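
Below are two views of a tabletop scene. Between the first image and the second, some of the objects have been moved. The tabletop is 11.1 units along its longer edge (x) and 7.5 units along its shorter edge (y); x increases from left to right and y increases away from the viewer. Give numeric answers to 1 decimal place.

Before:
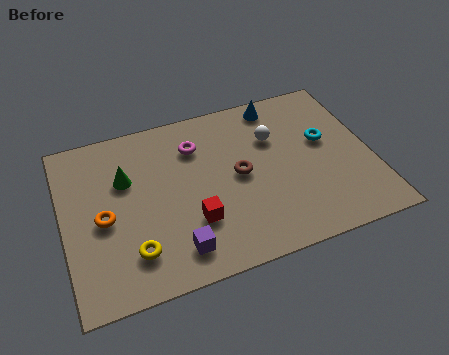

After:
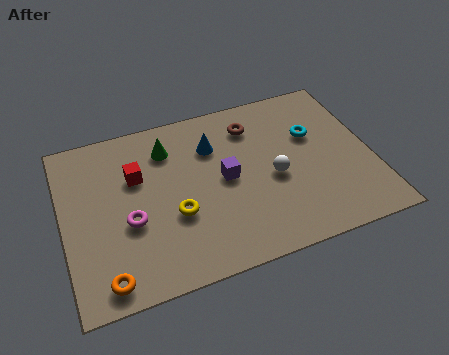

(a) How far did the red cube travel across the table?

3.2

From (4.5, 2.3) to (2.7, 4.9), the red cube covered √(1.8² + 2.6²) ≈ 3.2 units.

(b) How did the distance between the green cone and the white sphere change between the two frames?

-1.0

Before: roughly 5.4 units apart; after: 4.4. That's 1.0 units closer together.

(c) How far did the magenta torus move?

3.7

The magenta torus was near (4.9, 5.6) before and (2.3, 3.0) after, so it travelled √(2.6² + 2.6²) ≈ 3.7 units.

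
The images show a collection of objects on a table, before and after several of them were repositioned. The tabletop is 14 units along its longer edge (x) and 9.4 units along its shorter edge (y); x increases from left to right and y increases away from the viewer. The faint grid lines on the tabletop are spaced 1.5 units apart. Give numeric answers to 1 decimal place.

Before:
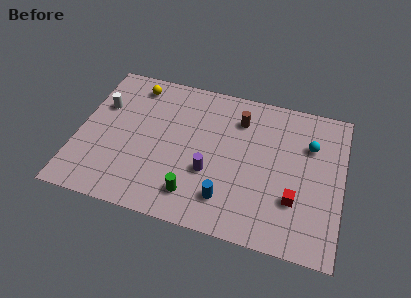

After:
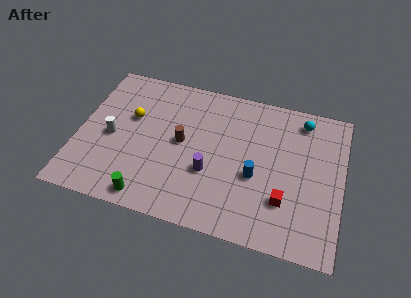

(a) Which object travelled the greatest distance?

the brown cylinder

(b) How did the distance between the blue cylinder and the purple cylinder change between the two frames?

+0.7

They were about 1.7 units apart before and 2.4 after — 0.7 units further apart.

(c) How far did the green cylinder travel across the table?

2.4

The green cylinder moved from about (6.4, 1.8) to (4.1, 1.0), a distance of √(2.3² + 0.8²) ≈ 2.4.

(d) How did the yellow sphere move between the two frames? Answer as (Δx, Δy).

(0.0, -2.2)

The yellow sphere started near (2.7, 8.0) and ended near (2.7, 5.8).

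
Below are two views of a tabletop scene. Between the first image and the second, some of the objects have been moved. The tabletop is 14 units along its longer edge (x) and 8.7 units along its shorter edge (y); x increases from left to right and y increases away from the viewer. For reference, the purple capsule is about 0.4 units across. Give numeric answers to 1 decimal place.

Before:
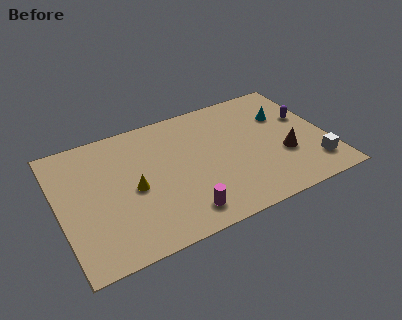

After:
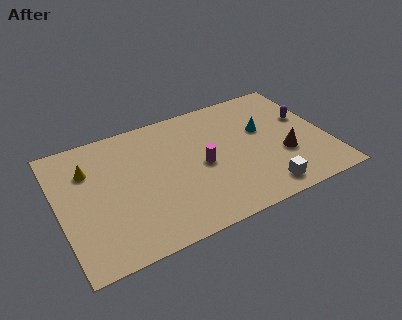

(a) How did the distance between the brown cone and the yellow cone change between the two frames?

+2.5

Before: roughly 7.9 units apart; after: 10.4. That's 2.5 units further apart.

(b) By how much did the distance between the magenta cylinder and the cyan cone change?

-3.9

They were about 7.5 units apart before and 3.6 after — 3.9 units closer together.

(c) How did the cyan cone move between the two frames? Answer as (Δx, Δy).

(-1.2, -0.6)

The cyan cone was at about (12.0, 5.9) and moved to about (10.8, 5.3).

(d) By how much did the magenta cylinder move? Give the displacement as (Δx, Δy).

(1.4, 2.7)

The magenta cylinder was at about (6.0, 1.4) and moved to about (7.4, 4.1).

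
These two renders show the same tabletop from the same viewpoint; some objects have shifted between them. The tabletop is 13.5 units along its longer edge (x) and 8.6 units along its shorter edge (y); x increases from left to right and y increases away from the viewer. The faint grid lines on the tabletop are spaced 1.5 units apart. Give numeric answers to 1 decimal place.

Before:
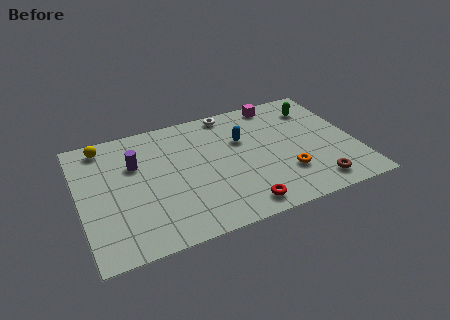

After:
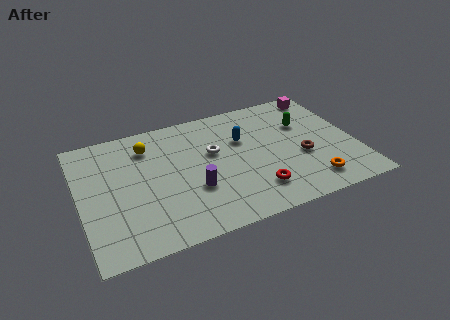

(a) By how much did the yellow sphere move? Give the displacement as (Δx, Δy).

(2.1, -0.8)

From the two frames, the yellow sphere sits at roughly (1.4, 7.5) before and (3.5, 6.7) after.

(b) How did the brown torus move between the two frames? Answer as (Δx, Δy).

(-0.4, 2.1)

The brown torus was at about (11.2, 1.3) and moved to about (10.8, 3.4).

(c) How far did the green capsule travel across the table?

1.2

From (11.9, 6.7) to (11.2, 5.7), the green capsule covered √(0.7² + 1.0²) ≈ 1.2 units.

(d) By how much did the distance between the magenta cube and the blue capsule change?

+1.8

They were about 2.9 units apart before and 4.7 after — 1.8 units further apart.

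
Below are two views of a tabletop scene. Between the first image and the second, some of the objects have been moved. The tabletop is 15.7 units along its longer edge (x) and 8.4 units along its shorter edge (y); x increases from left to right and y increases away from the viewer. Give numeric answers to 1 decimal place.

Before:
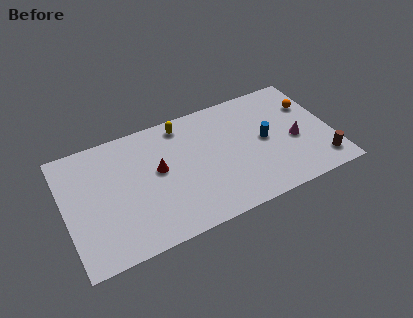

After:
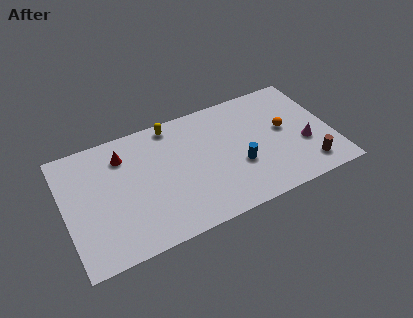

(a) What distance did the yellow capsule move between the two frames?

0.6

The yellow capsule was near (7.2, 7.3) before and (6.6, 7.5) after, so it travelled √(0.6² + 0.2²) ≈ 0.6 units.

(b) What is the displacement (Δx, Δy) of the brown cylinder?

(-0.8, 0.0)

From the two frames, the brown cylinder sits at roughly (14.8, 1.5) before and (14.0, 1.5) after.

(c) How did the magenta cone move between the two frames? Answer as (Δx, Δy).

(0.5, -0.5)

From the two frames, the magenta cone sits at roughly (13.5, 3.6) before and (14.0, 3.1) after.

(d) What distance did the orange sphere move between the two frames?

2.1

The orange sphere was near (14.7, 5.8) before and (13.0, 4.6) after, so it travelled √(1.7² + 1.2²) ≈ 2.1 units.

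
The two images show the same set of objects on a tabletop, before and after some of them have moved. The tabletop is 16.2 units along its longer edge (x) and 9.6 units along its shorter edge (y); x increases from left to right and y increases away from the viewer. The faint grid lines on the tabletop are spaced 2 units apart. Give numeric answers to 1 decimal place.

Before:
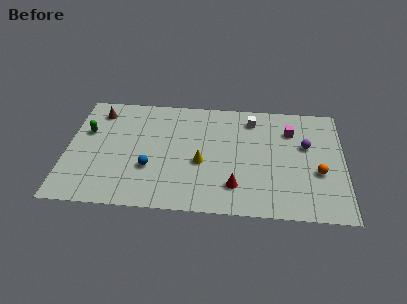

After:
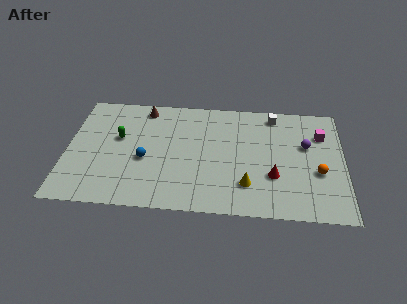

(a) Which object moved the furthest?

the yellow cone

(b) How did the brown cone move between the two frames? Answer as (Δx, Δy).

(2.7, 0.5)

From the two frames, the brown cone sits at roughly (1.7, 7.9) before and (4.4, 8.4) after.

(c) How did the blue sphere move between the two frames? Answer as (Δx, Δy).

(-0.3, 0.7)

The blue sphere started near (4.9, 3.3) and ended near (4.6, 4.0).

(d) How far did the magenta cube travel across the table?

1.8

The magenta cube moved from about (13.1, 7.1) to (14.9, 6.9), a distance of √(1.8² + 0.2²) ≈ 1.8.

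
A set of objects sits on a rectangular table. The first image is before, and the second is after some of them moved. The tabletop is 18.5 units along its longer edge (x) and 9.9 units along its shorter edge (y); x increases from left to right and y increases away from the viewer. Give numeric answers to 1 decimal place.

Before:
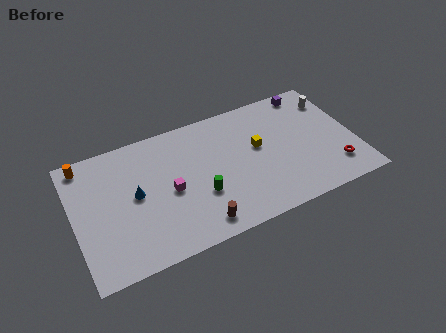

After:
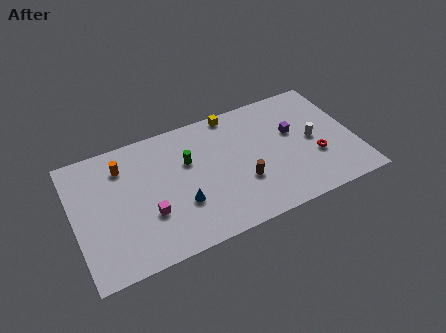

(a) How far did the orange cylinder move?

2.6

The orange cylinder moved from about (1.0, 8.8) to (3.4, 7.7), a distance of √(2.4² + 1.1²) ≈ 2.6.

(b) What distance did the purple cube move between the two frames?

3.3

The purple cube moved from about (16.1, 8.9) to (14.6, 6.0), a distance of √(1.5² + 2.9²) ≈ 3.3.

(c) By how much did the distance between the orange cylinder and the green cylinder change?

-4.5

The distance was about 8.9 in the first image and 4.4 in the second, so they moved 4.5 units closer together.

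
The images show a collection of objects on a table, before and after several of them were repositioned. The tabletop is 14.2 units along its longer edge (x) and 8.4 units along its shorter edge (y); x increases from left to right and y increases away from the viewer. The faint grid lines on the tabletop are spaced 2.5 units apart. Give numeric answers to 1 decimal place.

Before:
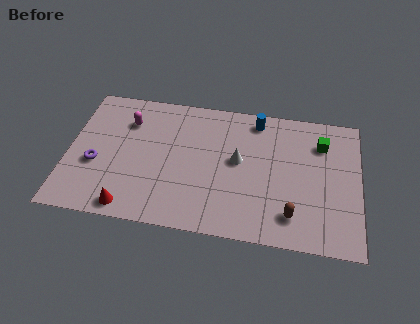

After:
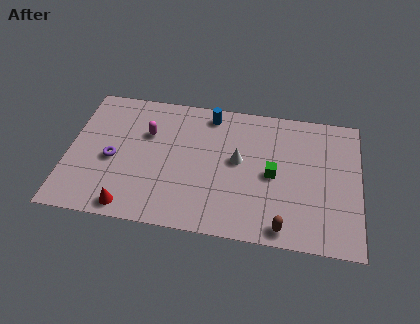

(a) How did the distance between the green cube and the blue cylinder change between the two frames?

+1.2

Before: roughly 3.4 units apart; after: 4.6. That's 1.2 units further apart.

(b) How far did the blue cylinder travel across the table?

2.3

The blue cylinder was near (9.1, 7.3) before and (6.8, 7.3) after, so it travelled √(2.3² + 0.0²) ≈ 2.3 units.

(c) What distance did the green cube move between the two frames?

3.3

From (12.3, 6.3) to (10.0, 4.0), the green cube covered √(2.3² + 2.3²) ≈ 3.3 units.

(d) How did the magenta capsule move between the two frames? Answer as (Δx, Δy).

(1.0, -0.6)

From the two frames, the magenta capsule sits at roughly (2.8, 6.2) before and (3.8, 5.6) after.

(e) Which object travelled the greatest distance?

the green cube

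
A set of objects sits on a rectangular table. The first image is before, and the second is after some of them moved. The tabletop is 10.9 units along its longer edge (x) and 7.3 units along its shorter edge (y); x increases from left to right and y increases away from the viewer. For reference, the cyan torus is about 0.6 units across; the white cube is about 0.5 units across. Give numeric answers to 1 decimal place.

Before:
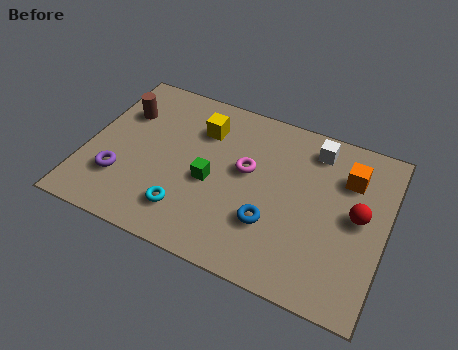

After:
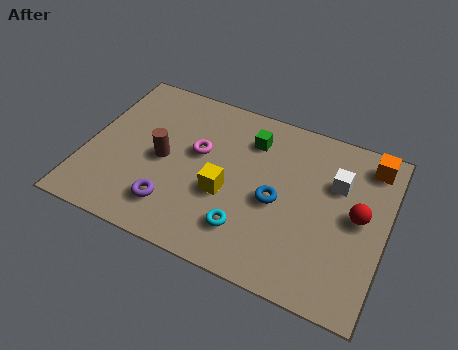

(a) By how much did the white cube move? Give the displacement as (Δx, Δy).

(0.9, -1.2)

The white cube started near (8.1, 6.1) and ended near (9.0, 4.9).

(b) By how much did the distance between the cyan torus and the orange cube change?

-0.6

The distance was about 6.6 in the first image and 6.0 in the second, so they moved 0.6 units closer together.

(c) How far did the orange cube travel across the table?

1.1

The orange cube moved from about (9.4, 5.3) to (10.1, 6.2), a distance of √(0.7² + 0.9²) ≈ 1.1.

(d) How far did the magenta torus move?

1.8

The magenta torus moved from about (5.8, 4.2) to (4.0, 4.3), a distance of √(1.8² + 0.1²) ≈ 1.8.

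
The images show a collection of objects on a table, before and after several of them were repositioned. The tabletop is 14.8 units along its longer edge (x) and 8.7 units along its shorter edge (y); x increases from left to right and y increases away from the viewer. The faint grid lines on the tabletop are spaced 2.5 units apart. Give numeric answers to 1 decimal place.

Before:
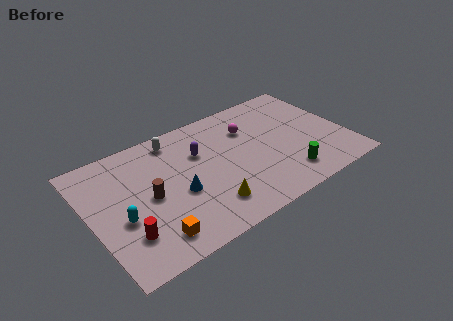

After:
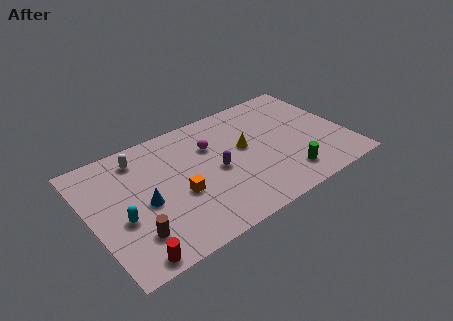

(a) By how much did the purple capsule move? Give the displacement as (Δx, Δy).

(0.7, -1.7)

From the two frames, the purple capsule sits at roughly (6.5, 5.8) before and (7.2, 4.1) after.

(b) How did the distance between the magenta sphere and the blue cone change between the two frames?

-0.6

The distance was about 5.3 in the first image and 4.7 in the second, so they moved 0.6 units closer together.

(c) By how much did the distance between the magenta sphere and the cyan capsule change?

-2.2

The distance was about 8.3 in the first image and 6.1 in the second, so they moved 2.2 units closer together.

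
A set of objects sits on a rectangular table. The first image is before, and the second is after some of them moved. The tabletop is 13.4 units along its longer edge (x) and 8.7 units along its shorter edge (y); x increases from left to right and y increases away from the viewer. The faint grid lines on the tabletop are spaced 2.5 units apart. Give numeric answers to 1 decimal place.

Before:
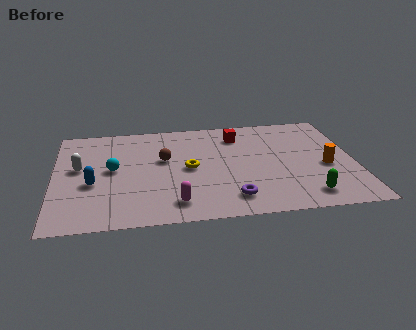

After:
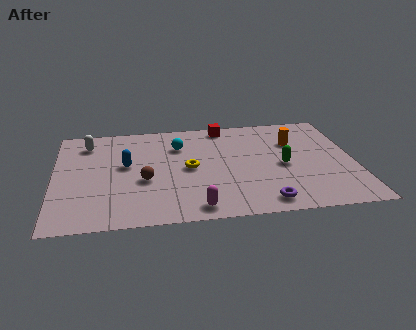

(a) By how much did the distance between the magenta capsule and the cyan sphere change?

+1.2

The distance was about 4.1 in the first image and 5.3 in the second, so they moved 1.2 units further apart.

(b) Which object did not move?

the yellow torus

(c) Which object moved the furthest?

the cyan sphere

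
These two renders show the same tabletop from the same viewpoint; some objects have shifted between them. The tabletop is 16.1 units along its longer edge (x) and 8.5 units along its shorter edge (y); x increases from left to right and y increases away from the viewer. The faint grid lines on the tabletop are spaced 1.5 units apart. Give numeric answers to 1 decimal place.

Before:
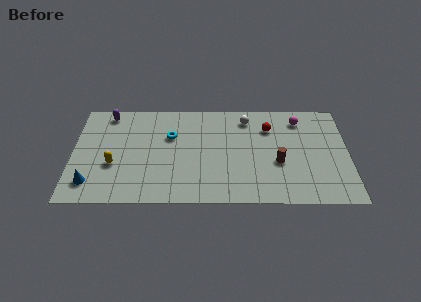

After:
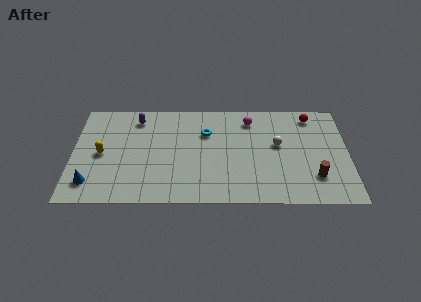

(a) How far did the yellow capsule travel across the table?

1.1

The yellow capsule was near (2.4, 3.2) before and (1.7, 4.1) after, so it travelled √(0.7² + 0.9²) ≈ 1.1 units.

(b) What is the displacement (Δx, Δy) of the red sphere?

(2.5, 1.0)

The red sphere started near (11.5, 6.3) and ended near (14.0, 7.3).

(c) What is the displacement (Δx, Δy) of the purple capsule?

(1.7, -0.4)

From the two frames, the purple capsule sits at roughly (2.0, 7.5) before and (3.7, 7.1) after.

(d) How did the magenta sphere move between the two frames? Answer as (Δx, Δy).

(-2.9, 0.0)

From the two frames, the magenta sphere sits at roughly (13.3, 7.0) before and (10.4, 7.0) after.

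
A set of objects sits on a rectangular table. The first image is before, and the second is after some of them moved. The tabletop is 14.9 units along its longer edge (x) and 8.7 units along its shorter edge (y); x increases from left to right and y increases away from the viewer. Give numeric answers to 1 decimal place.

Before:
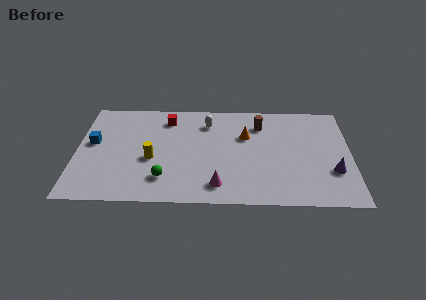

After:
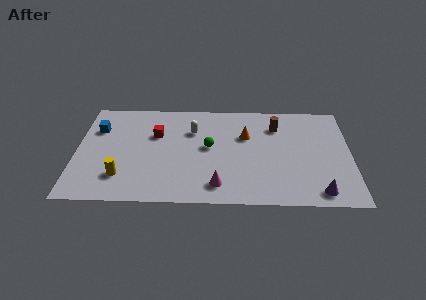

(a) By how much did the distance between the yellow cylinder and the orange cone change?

+2.1

The distance was about 5.5 in the first image and 7.6 in the second, so they moved 2.1 units further apart.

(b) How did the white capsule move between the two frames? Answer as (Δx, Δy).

(-0.8, -0.7)

The white capsule was at about (7.1, 6.8) and moved to about (6.3, 6.1).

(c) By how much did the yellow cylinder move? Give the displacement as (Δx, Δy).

(-1.6, -1.5)

The yellow cylinder started near (4.1, 3.6) and ended near (2.5, 2.1).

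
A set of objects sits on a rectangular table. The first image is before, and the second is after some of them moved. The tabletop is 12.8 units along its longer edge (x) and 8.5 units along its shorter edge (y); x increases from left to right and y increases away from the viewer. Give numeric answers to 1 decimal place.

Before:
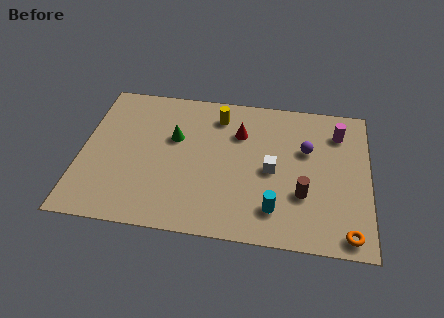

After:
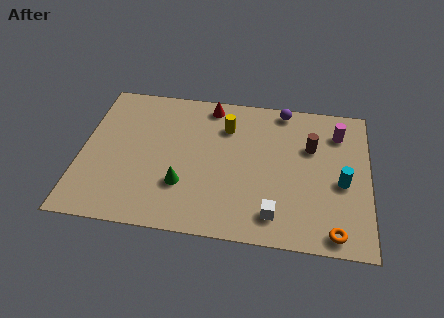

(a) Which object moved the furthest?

the cyan cylinder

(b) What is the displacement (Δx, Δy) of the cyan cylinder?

(2.9, 1.9)

From the two frames, the cyan cylinder sits at roughly (8.7, 1.8) before and (11.6, 3.7) after.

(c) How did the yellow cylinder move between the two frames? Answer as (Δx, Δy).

(0.4, -0.6)

The yellow cylinder started near (6.0, 6.9) and ended near (6.4, 6.3).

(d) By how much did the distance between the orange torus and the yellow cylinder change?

-1.1

The distance was about 8.4 in the first image and 7.3 in the second, so they moved 1.1 units closer together.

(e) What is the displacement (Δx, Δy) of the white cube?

(0.2, -2.5)

The white cube started near (8.5, 4.0) and ended near (8.7, 1.5).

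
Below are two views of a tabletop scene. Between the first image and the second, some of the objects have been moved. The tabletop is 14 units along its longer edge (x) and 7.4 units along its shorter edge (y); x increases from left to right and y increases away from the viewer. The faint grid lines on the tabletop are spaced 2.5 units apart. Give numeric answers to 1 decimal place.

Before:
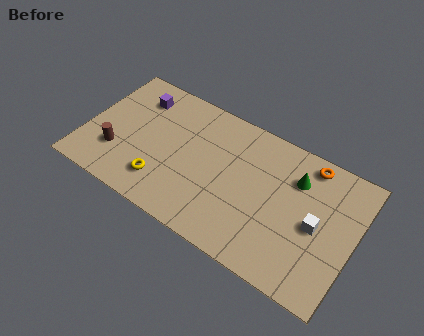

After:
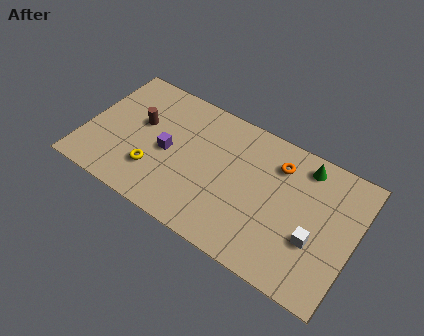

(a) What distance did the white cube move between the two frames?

0.8

From (12.1, 3.5) to (12.1, 2.7), the white cube covered √(0.0² + 0.8²) ≈ 0.8 units.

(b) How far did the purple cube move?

3.0

From (2.3, 5.8) to (4.3, 3.5), the purple cube covered √(2.0² + 2.3²) ≈ 3.0 units.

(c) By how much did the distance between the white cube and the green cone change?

+1.4

Before: roughly 2.3 units apart; after: 3.7. That's 1.4 units further apart.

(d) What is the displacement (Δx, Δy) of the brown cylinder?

(0.9, 2.2)

From the two frames, the brown cylinder sits at roughly (1.8, 2.2) before and (2.7, 4.4) after.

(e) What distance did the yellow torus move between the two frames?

0.6

The yellow torus moved from about (4.3, 1.7) to (3.8, 2.1), a distance of √(0.5² + 0.4²) ≈ 0.6.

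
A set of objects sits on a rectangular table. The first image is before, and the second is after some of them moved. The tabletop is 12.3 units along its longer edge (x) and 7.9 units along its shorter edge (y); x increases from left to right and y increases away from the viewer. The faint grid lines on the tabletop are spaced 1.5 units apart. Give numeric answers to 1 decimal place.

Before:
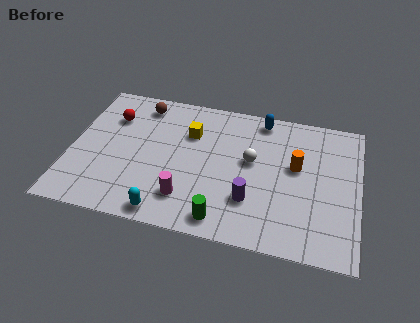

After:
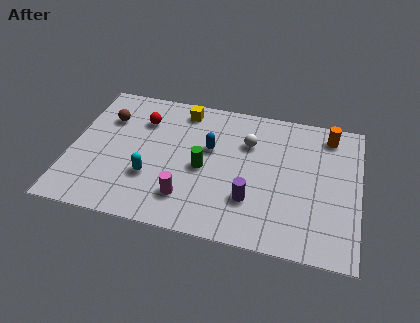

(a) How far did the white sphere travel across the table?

1.0

The white sphere moved from about (7.7, 4.5) to (7.5, 5.5), a distance of √(0.2² + 1.0²) ≈ 1.0.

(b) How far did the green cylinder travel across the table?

2.8

The green cylinder moved from about (6.7, 1.0) to (5.7, 3.6), a distance of √(1.0² + 2.6²) ≈ 2.8.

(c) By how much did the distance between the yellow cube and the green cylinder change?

-1.4

They were about 4.8 units apart before and 3.4 after — 1.4 units closer together.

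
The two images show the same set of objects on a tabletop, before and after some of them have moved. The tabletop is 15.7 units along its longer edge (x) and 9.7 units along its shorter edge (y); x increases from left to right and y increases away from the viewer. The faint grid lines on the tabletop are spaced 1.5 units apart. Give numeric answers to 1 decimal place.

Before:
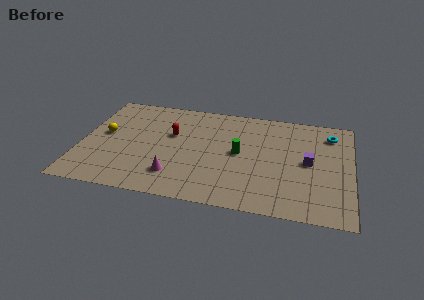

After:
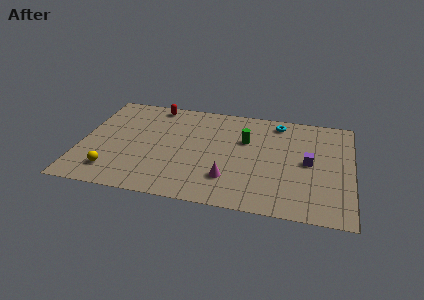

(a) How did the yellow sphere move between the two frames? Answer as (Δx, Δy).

(0.7, -3.4)

The yellow sphere was at about (1.3, 5.3) and moved to about (2.0, 1.9).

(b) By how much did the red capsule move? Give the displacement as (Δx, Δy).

(-1.2, 2.7)

The red capsule started near (5.2, 6.0) and ended near (4.0, 8.7).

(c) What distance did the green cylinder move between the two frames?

1.3

The green cylinder was near (9.2, 5.0) before and (9.5, 6.3) after, so it travelled √(0.3² + 1.3²) ≈ 1.3 units.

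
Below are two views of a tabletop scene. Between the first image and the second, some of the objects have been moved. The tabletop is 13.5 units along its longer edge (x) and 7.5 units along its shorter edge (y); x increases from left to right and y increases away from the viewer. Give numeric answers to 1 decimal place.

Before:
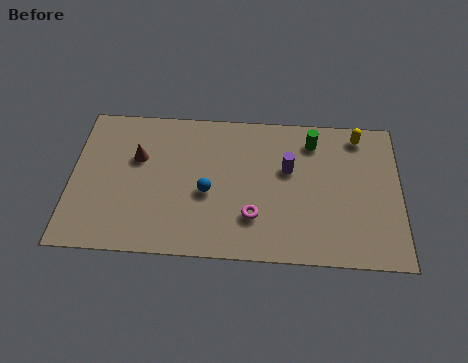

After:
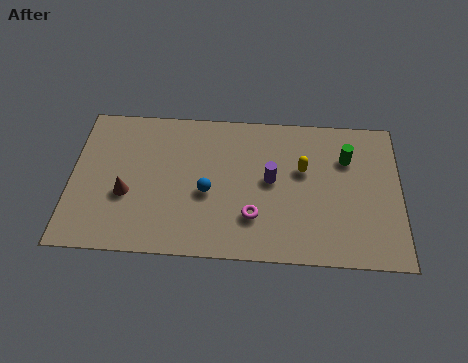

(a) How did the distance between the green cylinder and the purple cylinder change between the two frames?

+1.6

They were about 1.8 units apart before and 3.4 after — 1.6 units further apart.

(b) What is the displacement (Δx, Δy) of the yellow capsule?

(-2.3, -1.9)

From the two frames, the yellow capsule sits at roughly (11.8, 6.5) before and (9.5, 4.6) after.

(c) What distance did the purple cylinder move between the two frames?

0.9

The purple cylinder moved from about (8.9, 4.6) to (8.2, 4.0), a distance of √(0.7² + 0.6²) ≈ 0.9.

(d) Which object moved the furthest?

the yellow capsule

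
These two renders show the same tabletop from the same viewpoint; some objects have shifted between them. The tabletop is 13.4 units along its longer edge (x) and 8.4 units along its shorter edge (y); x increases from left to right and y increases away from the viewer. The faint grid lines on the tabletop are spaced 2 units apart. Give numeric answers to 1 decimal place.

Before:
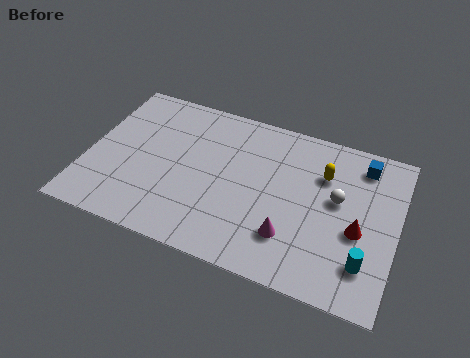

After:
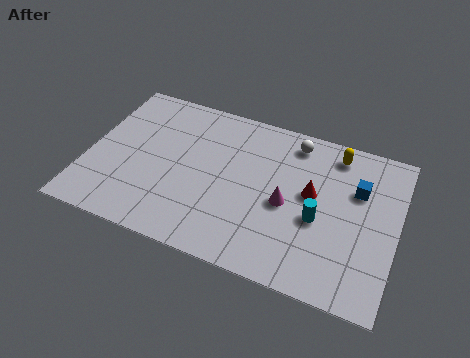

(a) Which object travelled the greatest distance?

the white sphere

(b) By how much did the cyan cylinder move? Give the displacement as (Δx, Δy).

(-2.1, 1.5)

The cyan cylinder started near (12.2, 2.0) and ended near (10.1, 3.5).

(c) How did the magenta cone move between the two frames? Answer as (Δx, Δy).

(-0.3, 1.6)

The magenta cone was at about (9.0, 2.2) and moved to about (8.7, 3.8).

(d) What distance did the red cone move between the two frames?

2.4

The red cone was near (11.8, 3.5) before and (9.7, 4.7) after, so it travelled √(2.1² + 1.2²) ≈ 2.4 units.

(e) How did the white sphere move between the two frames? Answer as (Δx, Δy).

(-2.1, 2.4)

The white sphere was at about (10.8, 4.8) and moved to about (8.7, 7.2).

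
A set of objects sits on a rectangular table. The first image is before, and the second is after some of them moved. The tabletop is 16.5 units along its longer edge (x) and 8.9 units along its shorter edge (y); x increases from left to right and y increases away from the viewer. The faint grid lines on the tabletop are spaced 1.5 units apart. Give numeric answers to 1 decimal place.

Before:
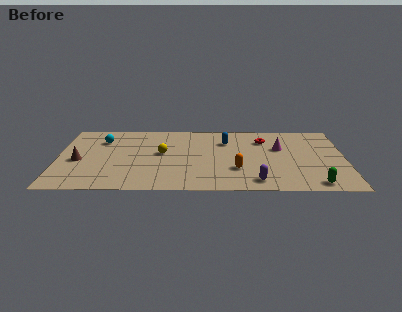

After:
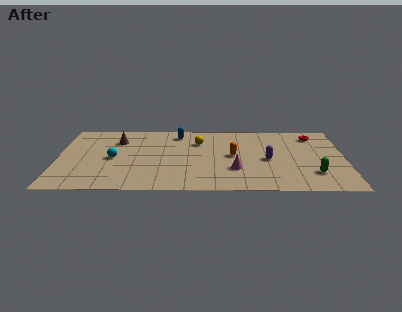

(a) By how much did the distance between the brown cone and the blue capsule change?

-5.3

Before: roughly 8.9 units apart; after: 3.6. That's 5.3 units closer together.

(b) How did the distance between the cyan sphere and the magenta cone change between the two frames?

-3.2

The distance was about 10.3 in the first image and 7.1 in the second, so they moved 3.2 units closer together.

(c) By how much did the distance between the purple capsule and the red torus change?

-1.2

The distance was about 5.4 in the first image and 4.2 in the second, so they moved 1.2 units closer together.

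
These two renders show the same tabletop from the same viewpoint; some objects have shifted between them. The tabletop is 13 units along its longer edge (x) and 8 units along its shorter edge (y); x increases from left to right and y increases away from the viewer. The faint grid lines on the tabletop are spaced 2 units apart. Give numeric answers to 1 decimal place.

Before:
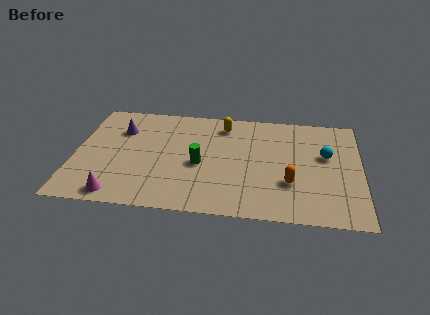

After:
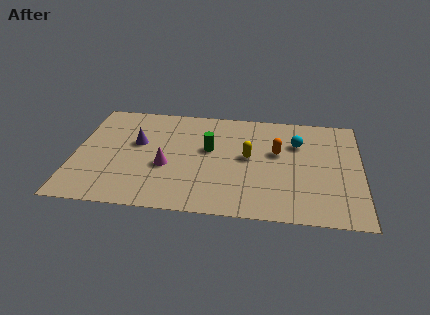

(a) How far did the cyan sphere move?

1.5

The cyan sphere moved from about (11.4, 4.8) to (10.1, 5.6), a distance of √(1.3² + 0.8²) ≈ 1.5.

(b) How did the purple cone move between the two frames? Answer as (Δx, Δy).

(0.8, -0.9)

The purple cone was at about (2.0, 5.7) and moved to about (2.8, 4.8).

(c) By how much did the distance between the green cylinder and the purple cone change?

-1.0

Before: roughly 4.3 units apart; after: 3.3. That's 1.0 units closer together.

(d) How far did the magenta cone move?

3.1

From (2.1, 0.9) to (4.2, 3.2), the magenta cone covered √(2.1² + 2.3²) ≈ 3.1 units.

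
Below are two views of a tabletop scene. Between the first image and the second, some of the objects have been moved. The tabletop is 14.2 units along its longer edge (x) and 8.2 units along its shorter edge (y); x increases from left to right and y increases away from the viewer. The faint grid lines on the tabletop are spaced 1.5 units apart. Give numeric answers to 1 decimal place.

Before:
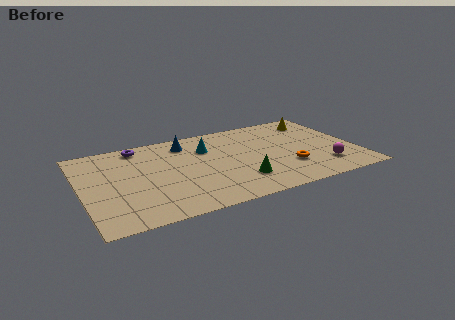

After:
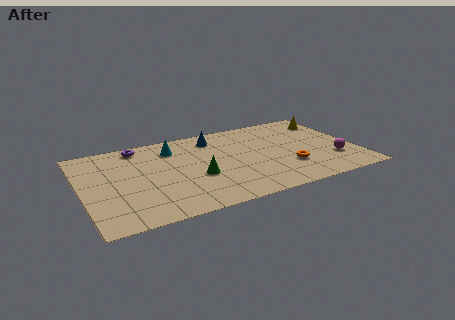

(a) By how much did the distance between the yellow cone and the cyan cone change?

+2.3

The distance was about 6.1 in the first image and 8.4 in the second, so they moved 2.3 units further apart.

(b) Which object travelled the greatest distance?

the green cone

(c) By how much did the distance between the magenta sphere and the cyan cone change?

+2.0

They were about 6.9 units apart before and 8.9 after — 2.0 units further apart.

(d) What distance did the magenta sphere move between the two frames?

0.8

The magenta sphere moved from about (12.3, 1.9) to (12.9, 2.4), a distance of √(0.6² + 0.5²) ≈ 0.8.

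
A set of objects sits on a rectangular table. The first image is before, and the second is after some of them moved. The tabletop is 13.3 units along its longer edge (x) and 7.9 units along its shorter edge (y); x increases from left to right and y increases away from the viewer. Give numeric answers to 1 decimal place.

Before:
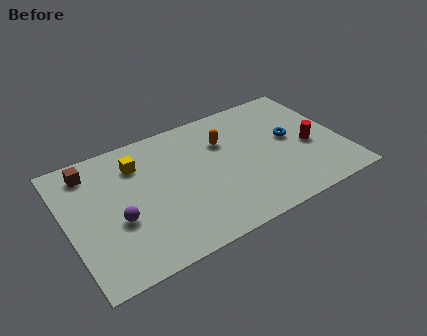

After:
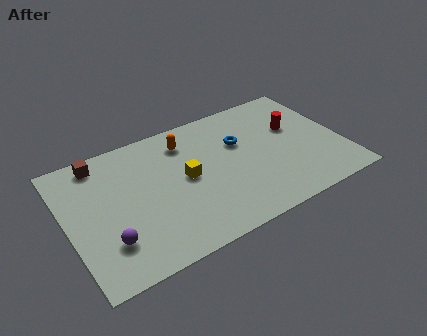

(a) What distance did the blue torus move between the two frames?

2.5

The blue torus was near (10.9, 4.3) before and (8.5, 5.1) after, so it travelled √(2.4² + 0.8²) ≈ 2.5 units.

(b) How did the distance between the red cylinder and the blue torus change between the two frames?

+1.5

The distance was about 1.2 in the first image and 2.7 in the second, so they moved 1.5 units further apart.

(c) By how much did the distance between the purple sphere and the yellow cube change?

+1.3

The distance was about 3.2 in the first image and 4.5 in the second, so they moved 1.3 units further apart.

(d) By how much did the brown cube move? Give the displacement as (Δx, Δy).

(0.5, 0.3)

The brown cube was at about (1.4, 6.6) and moved to about (1.9, 6.9).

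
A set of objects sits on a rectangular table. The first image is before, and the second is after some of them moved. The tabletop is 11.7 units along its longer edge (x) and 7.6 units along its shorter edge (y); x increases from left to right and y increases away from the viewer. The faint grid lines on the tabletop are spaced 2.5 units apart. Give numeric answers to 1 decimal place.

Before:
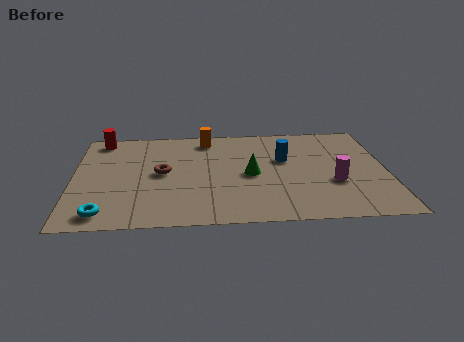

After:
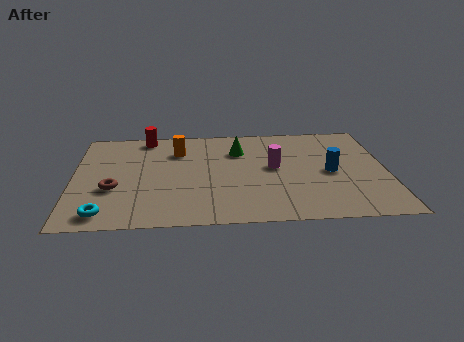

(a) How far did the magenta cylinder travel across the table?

2.6

The magenta cylinder moved from about (9.7, 2.8) to (7.5, 4.1), a distance of √(2.2² + 1.3²) ≈ 2.6.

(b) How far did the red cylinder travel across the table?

1.7

The red cylinder was near (1.0, 6.7) before and (2.7, 6.8) after, so it travelled √(1.7² + 0.1²) ≈ 1.7 units.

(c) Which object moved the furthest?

the magenta cylinder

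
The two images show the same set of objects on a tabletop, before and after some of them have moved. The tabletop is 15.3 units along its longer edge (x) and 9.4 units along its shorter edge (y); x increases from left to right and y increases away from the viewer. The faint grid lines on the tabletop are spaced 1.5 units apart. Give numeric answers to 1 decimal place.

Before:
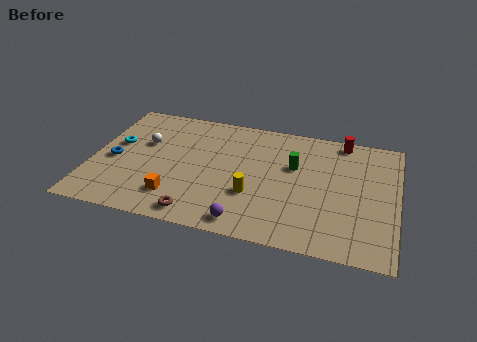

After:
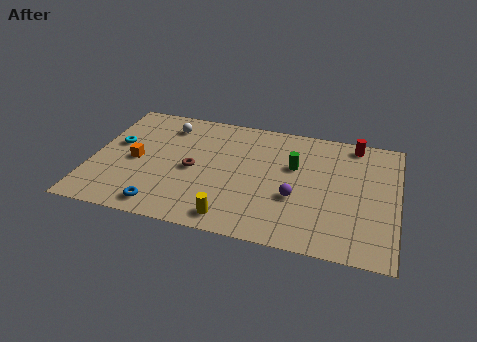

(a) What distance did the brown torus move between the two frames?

3.3

From (5.6, 1.1) to (5.1, 4.4), the brown torus covered √(0.5² + 3.3²) ≈ 3.3 units.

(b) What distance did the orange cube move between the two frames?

3.2

From (4.4, 2.1) to (2.2, 4.4), the orange cube covered √(2.2² + 2.3²) ≈ 3.2 units.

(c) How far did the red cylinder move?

0.6

From (12.4, 8.5) to (13.0, 8.4), the red cylinder covered √(0.6² + 0.1²) ≈ 0.6 units.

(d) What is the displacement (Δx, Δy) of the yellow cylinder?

(-0.9, -2.0)

From the two frames, the yellow cylinder sits at roughly (8.2, 3.2) before and (7.3, 1.2) after.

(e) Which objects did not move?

the cyan torus and the green cylinder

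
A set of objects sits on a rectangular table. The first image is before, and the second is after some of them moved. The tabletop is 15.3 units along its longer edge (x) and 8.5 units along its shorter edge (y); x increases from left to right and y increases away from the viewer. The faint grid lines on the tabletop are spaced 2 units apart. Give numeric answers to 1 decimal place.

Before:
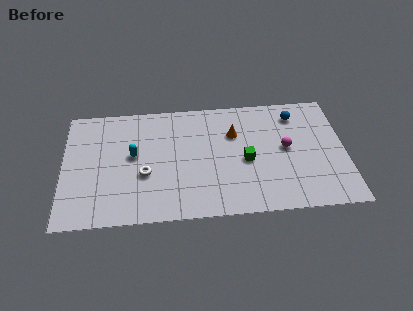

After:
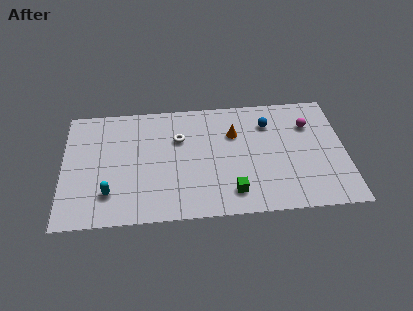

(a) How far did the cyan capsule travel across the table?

2.9

The cyan capsule moved from about (3.8, 4.7) to (2.5, 2.1), a distance of √(1.3² + 2.6²) ≈ 2.9.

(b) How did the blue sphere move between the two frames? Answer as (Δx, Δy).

(-1.5, -0.5)

The blue sphere started near (12.7, 6.9) and ended near (11.2, 6.4).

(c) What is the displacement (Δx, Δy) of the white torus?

(1.9, 2.4)

The white torus started near (4.4, 3.3) and ended near (6.3, 5.7).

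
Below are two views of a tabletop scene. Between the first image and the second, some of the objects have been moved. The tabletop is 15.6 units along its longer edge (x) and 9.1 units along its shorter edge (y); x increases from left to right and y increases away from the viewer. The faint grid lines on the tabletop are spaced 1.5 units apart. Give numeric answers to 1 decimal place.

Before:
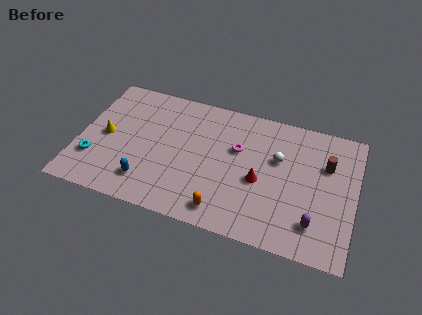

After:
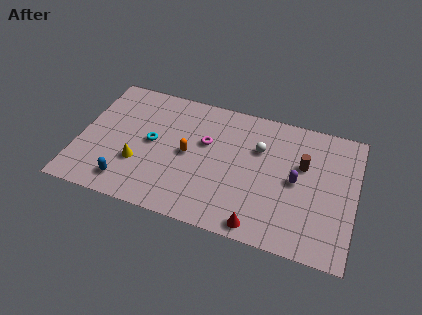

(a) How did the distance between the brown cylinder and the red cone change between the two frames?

+1.0

They were about 4.2 units apart before and 5.2 after — 1.0 units further apart.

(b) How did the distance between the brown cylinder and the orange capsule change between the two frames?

-0.7

Before: roughly 7.2 units apart; after: 6.5. That's 0.7 units closer together.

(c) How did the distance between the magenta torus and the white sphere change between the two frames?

+0.7

They were about 2.3 units apart before and 3.0 after — 0.7 units further apart.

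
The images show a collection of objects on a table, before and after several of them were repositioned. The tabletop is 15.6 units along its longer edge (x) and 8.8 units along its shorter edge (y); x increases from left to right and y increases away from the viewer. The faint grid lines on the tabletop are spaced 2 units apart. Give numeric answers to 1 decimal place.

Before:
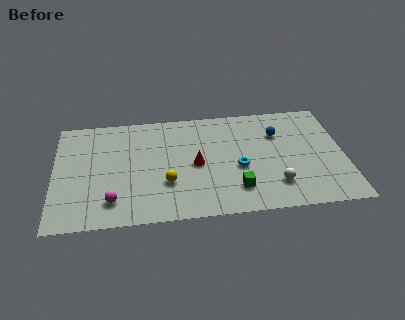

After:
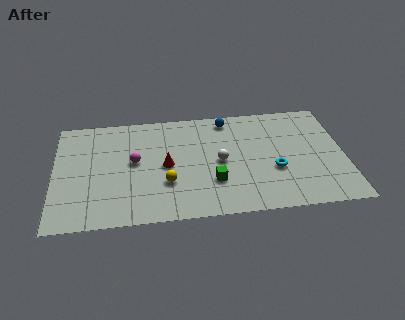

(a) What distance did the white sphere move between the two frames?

3.6

The white sphere moved from about (11.8, 2.1) to (8.9, 4.3), a distance of √(2.9² + 2.2²) ≈ 3.6.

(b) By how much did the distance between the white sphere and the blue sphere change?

-0.7

They were about 4.1 units apart before and 3.4 after — 0.7 units closer together.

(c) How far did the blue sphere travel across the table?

3.1

The blue sphere was near (12.1, 6.2) before and (9.4, 7.7) after, so it travelled √(2.7² + 1.5²) ≈ 3.1 units.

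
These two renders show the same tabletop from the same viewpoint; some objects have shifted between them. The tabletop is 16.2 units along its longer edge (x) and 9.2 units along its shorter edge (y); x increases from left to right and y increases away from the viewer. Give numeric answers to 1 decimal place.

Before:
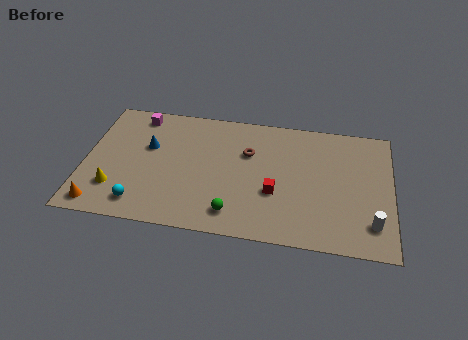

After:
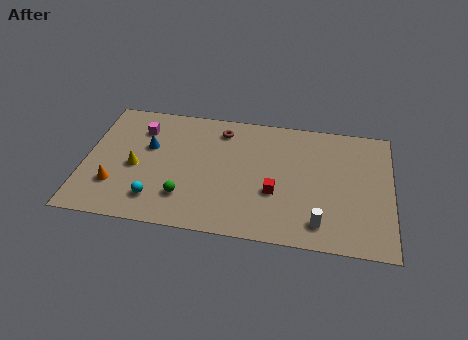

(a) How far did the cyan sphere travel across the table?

0.9

From (3.1, 1.5) to (3.9, 1.9), the cyan sphere covered √(0.8² + 0.4²) ≈ 0.9 units.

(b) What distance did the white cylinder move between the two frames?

2.7

The white cylinder was near (15.2, 2.0) before and (12.5, 1.6) after, so it travelled √(2.7² + 0.4²) ≈ 2.7 units.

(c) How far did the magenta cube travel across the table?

1.0

The magenta cube was near (2.6, 8.0) before and (2.8, 7.0) after, so it travelled √(0.2² + 1.0²) ≈ 1.0 units.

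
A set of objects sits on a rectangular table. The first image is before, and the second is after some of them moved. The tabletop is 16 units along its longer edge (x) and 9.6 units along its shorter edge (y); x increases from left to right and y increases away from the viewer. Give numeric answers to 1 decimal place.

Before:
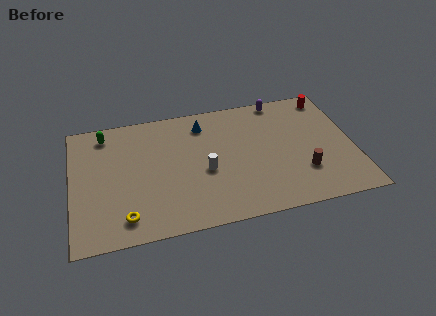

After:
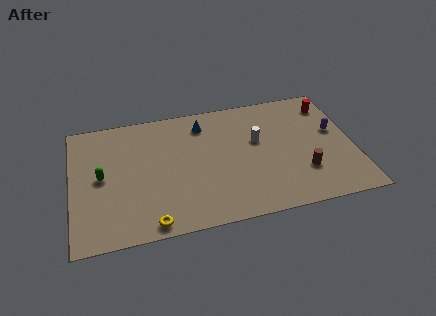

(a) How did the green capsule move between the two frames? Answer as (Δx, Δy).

(-0.3, -3.3)

From the two frames, the green capsule sits at roughly (2.0, 8.2) before and (1.7, 4.9) after.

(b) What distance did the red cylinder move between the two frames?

0.6

The red cylinder moved from about (14.9, 8.4) to (14.9, 7.8), a distance of √(0.0² + 0.6²) ≈ 0.6.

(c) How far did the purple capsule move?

4.3

From (12.1, 8.8) to (15.0, 5.6), the purple capsule covered √(2.9² + 3.2²) ≈ 4.3 units.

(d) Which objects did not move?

the blue cone and the brown cylinder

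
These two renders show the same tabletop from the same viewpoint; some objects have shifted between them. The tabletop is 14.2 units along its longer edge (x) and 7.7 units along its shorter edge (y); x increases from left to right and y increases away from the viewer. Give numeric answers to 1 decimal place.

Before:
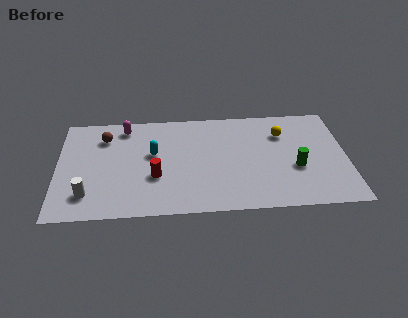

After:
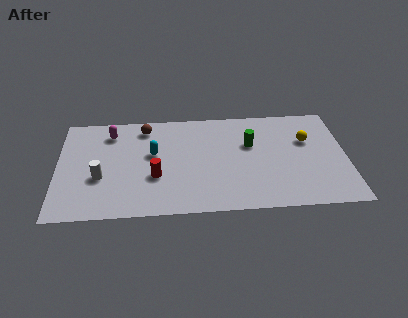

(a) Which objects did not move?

the red cylinder and the cyan capsule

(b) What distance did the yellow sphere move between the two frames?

1.3

The yellow sphere was near (11.1, 5.6) before and (12.3, 5.0) after, so it travelled √(1.2² + 0.6²) ≈ 1.3 units.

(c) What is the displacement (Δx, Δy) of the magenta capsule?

(-0.7, -0.4)

From the two frames, the magenta capsule sits at roughly (3.3, 6.6) before and (2.6, 6.2) after.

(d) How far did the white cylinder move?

1.3

The white cylinder moved from about (1.5, 1.7) to (2.1, 2.9), a distance of √(0.6² + 1.2²) ≈ 1.3.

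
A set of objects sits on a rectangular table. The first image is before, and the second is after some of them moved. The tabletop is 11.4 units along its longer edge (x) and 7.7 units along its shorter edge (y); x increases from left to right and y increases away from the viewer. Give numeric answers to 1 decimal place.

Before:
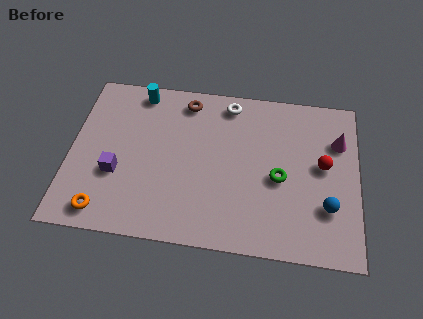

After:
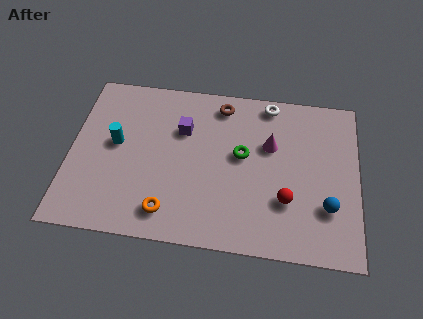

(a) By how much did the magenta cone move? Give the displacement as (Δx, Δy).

(-2.7, -0.5)

The magenta cone was at about (10.6, 5.4) and moved to about (7.9, 4.9).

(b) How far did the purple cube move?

3.5

From (1.9, 2.8) to (4.4, 5.2), the purple cube covered √(2.5² + 2.4²) ≈ 3.5 units.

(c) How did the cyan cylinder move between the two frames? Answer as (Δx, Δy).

(-0.8, -2.6)

From the two frames, the cyan cylinder sits at roughly (2.6, 6.8) before and (1.8, 4.2) after.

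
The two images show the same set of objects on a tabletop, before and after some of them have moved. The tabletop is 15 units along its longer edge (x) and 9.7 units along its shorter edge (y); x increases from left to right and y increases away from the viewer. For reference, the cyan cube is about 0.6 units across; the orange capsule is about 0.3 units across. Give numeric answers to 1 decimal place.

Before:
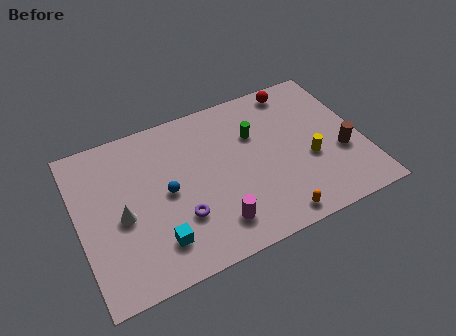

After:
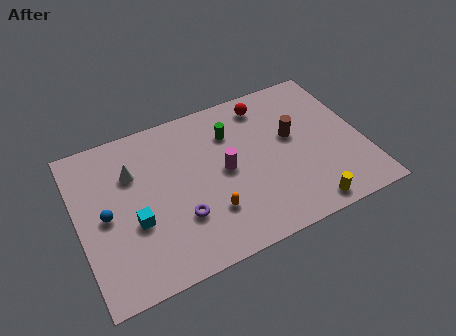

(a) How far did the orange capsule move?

3.6

The orange capsule was near (9.8, 1.0) before and (6.6, 2.7) after, so it travelled √(3.2² + 1.7²) ≈ 3.6 units.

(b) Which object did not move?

the purple torus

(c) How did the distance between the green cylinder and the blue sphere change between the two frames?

+2.1

They were about 5.2 units apart before and 7.3 after — 2.1 units further apart.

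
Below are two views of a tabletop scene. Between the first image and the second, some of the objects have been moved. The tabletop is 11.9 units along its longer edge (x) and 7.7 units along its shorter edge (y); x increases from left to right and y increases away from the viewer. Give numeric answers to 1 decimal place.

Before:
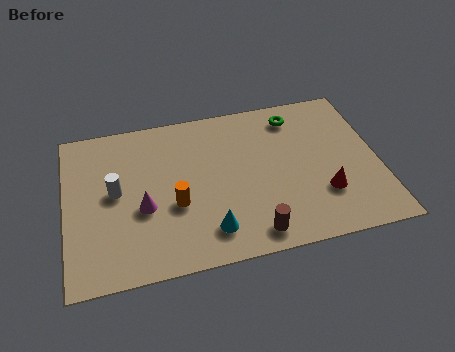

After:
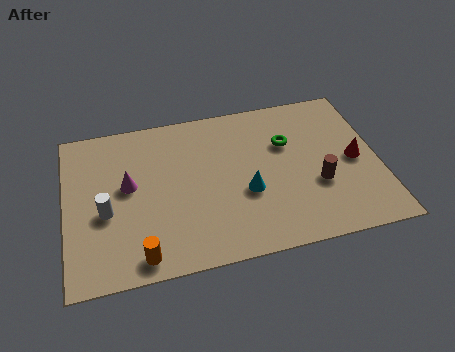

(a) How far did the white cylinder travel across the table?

1.0

From (1.9, 4.1) to (1.5, 3.2), the white cylinder covered √(0.4² + 0.9²) ≈ 1.0 units.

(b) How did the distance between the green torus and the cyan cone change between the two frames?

-3.4

The distance was about 6.1 in the first image and 2.7 in the second, so they moved 3.4 units closer together.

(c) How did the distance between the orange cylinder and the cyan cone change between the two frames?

+2.7

The distance was about 1.9 in the first image and 4.6 in the second, so they moved 2.7 units further apart.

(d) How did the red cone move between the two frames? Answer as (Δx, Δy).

(1.3, 1.4)

The red cone started near (9.7, 2.3) and ended near (11.0, 3.7).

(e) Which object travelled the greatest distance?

the brown cylinder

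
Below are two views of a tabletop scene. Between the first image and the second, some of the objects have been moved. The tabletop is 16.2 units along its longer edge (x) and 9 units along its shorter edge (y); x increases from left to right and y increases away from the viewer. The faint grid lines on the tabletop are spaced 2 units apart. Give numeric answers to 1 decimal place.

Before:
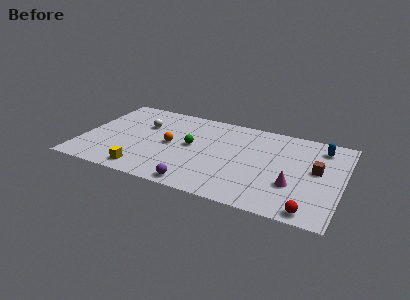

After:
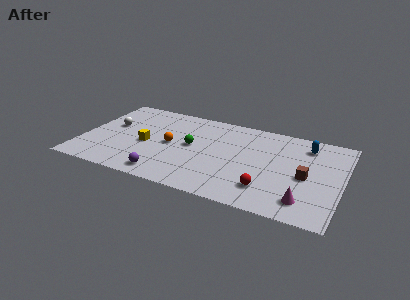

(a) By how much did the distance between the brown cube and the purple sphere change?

+0.9

Before: roughly 8.1 units apart; after: 9.0. That's 0.9 units further apart.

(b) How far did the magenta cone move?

1.5

The magenta cone moved from about (13.3, 3.0) to (14.1, 1.7), a distance of √(0.8² + 1.3²) ≈ 1.5.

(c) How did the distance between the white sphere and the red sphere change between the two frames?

-1.3

They were about 12.0 units apart before and 10.7 after — 1.3 units closer together.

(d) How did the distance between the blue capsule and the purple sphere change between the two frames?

+0.7

The distance was about 9.6 in the first image and 10.3 in the second, so they moved 0.7 units further apart.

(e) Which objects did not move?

the orange sphere and the green sphere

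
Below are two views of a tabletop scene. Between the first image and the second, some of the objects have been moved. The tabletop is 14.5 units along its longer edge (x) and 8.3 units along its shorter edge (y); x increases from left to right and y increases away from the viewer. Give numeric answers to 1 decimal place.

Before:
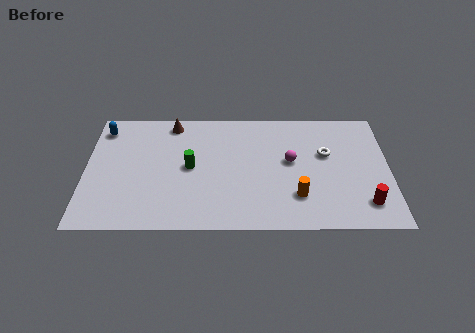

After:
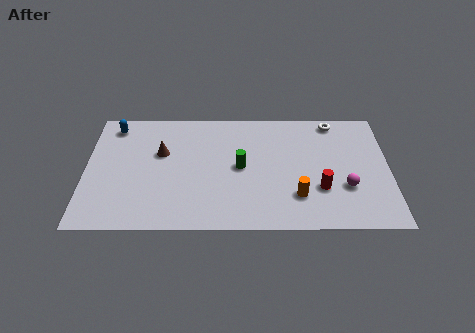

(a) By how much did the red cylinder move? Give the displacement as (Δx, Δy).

(-2.1, 1.0)

The red cylinder was at about (13.3, 1.7) and moved to about (11.2, 2.7).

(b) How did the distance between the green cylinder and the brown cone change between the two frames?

+0.7

The distance was about 3.2 in the first image and 3.9 in the second, so they moved 0.7 units further apart.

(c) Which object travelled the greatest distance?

the magenta sphere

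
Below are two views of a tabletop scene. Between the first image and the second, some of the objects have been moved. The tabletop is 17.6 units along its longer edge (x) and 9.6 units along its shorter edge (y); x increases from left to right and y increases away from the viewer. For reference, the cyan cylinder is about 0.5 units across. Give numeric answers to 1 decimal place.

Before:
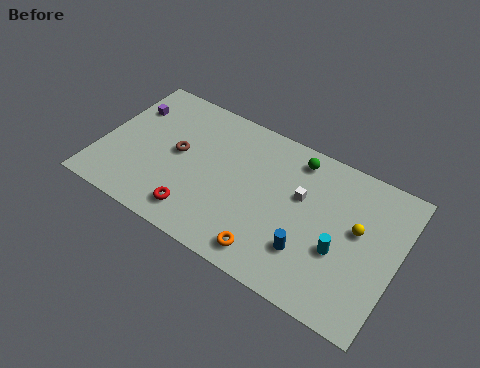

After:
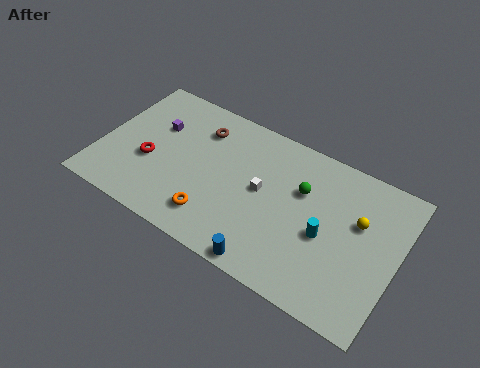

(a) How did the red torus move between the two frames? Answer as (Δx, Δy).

(-3.2, 2.1)

From the two frames, the red torus sits at roughly (6.2, 1.7) before and (3.0, 3.8) after.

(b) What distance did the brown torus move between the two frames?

2.5

The brown torus was near (4.5, 5.1) before and (5.5, 7.4) after, so it travelled √(1.0² + 2.3²) ≈ 2.5 units.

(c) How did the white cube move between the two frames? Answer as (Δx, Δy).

(-2.2, -0.8)

The white cube started near (11.8, 5.9) and ended near (9.6, 5.1).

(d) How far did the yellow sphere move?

0.5

The yellow sphere was near (15.2, 5.5) before and (15.2, 6.0) after, so it travelled √(0.0² + 0.5²) ≈ 0.5 units.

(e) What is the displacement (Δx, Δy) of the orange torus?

(-3.4, 0.6)

From the two frames, the orange torus sits at roughly (10.6, 1.4) before and (7.2, 2.0) after.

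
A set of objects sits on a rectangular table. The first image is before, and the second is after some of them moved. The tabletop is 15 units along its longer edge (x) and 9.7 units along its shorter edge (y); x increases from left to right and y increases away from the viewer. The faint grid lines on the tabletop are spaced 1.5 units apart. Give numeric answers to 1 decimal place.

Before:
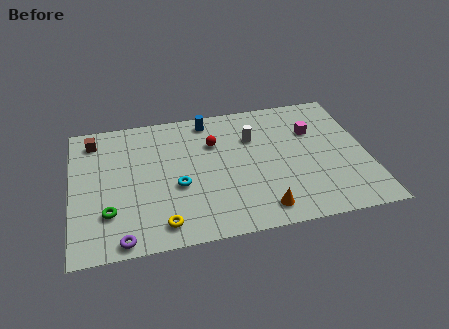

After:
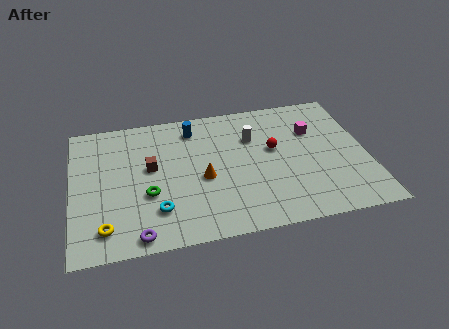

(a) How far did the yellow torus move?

2.8

The yellow torus was near (4.4, 1.4) before and (1.6, 1.7) after, so it travelled √(2.8² + 0.3²) ≈ 2.8 units.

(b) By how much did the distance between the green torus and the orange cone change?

-4.8

The distance was about 7.7 in the first image and 2.9 in the second, so they moved 4.8 units closer together.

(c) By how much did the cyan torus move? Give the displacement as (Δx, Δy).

(-1.1, -1.5)

From the two frames, the cyan torus sits at roughly (5.3, 3.9) before and (4.2, 2.4) after.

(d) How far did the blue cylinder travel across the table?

0.9

From (7.1, 8.5) to (6.3, 8.0), the blue cylinder covered √(0.8² + 0.5²) ≈ 0.9 units.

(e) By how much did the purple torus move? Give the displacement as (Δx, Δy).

(0.8, 0.1)

The purple torus was at about (2.4, 0.8) and moved to about (3.2, 0.9).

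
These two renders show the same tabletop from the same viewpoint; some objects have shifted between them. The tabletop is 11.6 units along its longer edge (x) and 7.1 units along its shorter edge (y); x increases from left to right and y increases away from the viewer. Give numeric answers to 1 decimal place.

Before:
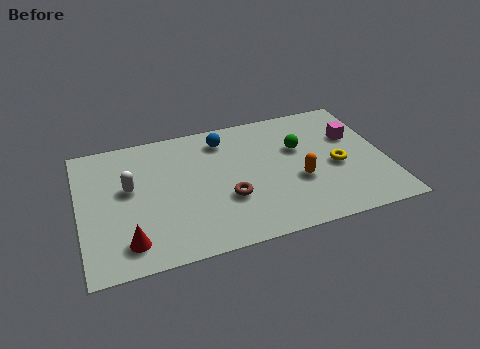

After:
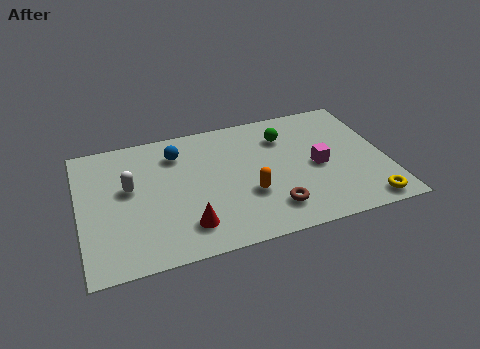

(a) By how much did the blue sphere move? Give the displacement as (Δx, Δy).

(-1.8, -0.3)

From the two frames, the blue sphere sits at roughly (5.6, 5.8) before and (3.8, 5.5) after.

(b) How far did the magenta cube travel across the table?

2.0

The magenta cube moved from about (10.5, 4.6) to (9.0, 3.3), a distance of √(1.5² + 1.3²) ≈ 2.0.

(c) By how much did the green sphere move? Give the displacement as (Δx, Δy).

(-0.5, 0.8)

From the two frames, the green sphere sits at roughly (8.4, 4.5) before and (7.9, 5.3) after.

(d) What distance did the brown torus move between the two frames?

1.9

The brown torus was near (5.5, 2.5) before and (7.1, 1.5) after, so it travelled √(1.6² + 1.0²) ≈ 1.9 units.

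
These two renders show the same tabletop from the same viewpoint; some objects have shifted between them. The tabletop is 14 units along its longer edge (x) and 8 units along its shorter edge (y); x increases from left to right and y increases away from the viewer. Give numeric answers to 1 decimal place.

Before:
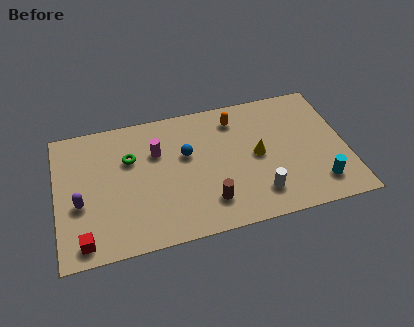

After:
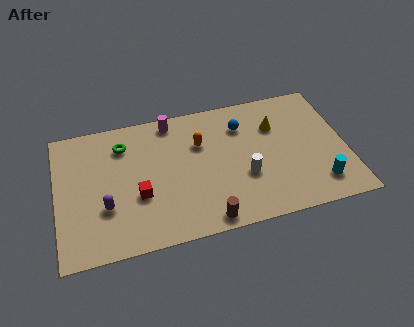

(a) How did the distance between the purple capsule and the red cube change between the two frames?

-0.6

The distance was about 2.2 in the first image and 1.6 in the second, so they moved 0.6 units closer together.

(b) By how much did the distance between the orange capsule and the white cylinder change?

-1.7

They were about 4.9 units apart before and 3.2 after — 1.7 units closer together.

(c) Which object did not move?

the cyan cylinder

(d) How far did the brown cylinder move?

1.0

The brown cylinder moved from about (7.2, 1.8) to (7.0, 0.8), a distance of √(0.2² + 1.0²) ≈ 1.0.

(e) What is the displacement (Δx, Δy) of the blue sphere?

(2.8, 1.1)

The blue sphere was at about (6.3, 4.9) and moved to about (9.1, 6.0).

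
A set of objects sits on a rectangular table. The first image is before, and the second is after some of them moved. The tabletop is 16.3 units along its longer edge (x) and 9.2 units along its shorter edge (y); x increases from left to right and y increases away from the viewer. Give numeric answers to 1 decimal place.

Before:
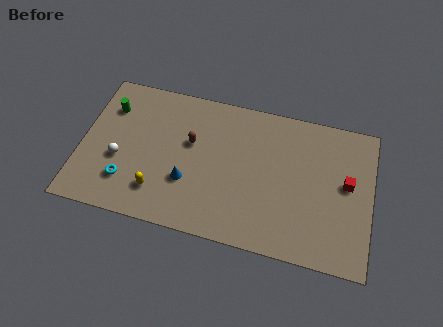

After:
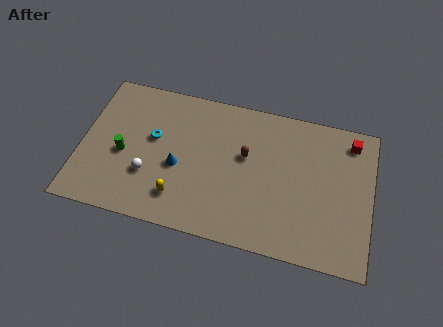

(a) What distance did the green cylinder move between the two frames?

3.0

The green cylinder moved from about (1.4, 6.8) to (2.4, 4.0), a distance of √(1.0² + 2.8²) ≈ 3.0.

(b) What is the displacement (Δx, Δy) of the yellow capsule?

(1.2, -0.1)

The yellow capsule was at about (4.5, 2.1) and moved to about (5.7, 2.0).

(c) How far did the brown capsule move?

3.1

From (6.1, 5.6) to (9.2, 5.5), the brown capsule covered √(3.1² + 0.1²) ≈ 3.1 units.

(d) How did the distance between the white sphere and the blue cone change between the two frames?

-2.1

Before: roughly 3.9 units apart; after: 1.8. That's 2.1 units closer together.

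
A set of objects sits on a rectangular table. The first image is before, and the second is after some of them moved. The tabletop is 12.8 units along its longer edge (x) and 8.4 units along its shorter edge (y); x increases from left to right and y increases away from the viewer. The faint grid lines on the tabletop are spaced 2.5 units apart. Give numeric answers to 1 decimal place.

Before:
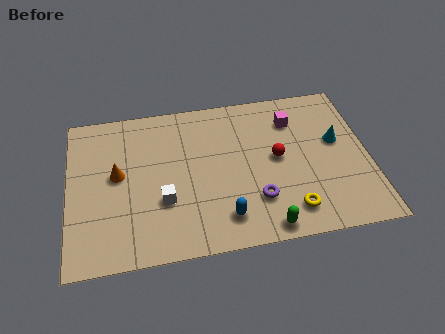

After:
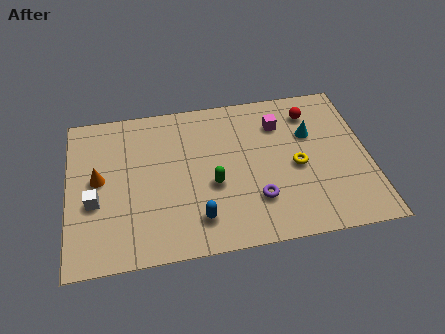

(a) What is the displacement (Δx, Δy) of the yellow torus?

(0.4, 2.3)

The yellow torus was at about (9.3, 1.5) and moved to about (9.7, 3.8).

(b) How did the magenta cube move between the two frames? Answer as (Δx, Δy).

(-0.6, -0.1)

The magenta cube was at about (9.7, 6.4) and moved to about (9.1, 6.3).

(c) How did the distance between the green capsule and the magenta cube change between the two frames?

-1.6

They were about 5.8 units apart before and 4.2 after — 1.6 units closer together.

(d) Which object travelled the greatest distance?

the green capsule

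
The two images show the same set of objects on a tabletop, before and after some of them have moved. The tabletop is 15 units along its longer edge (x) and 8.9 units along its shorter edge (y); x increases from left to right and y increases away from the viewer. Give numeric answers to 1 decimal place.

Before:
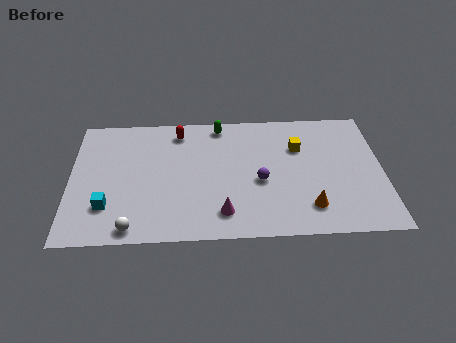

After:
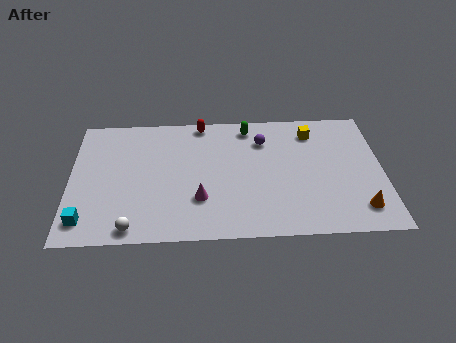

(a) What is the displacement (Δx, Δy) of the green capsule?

(1.4, -0.2)

The green capsule started near (7.2, 7.9) and ended near (8.6, 7.7).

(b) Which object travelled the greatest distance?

the purple sphere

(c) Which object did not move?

the white sphere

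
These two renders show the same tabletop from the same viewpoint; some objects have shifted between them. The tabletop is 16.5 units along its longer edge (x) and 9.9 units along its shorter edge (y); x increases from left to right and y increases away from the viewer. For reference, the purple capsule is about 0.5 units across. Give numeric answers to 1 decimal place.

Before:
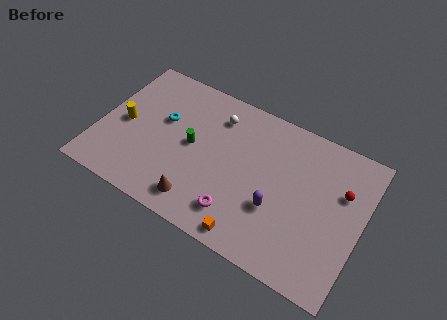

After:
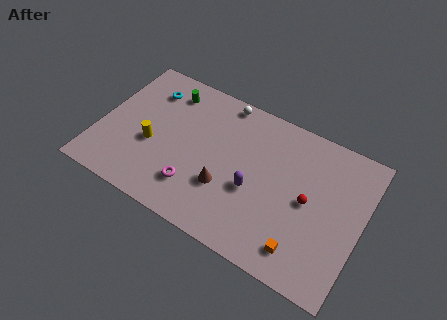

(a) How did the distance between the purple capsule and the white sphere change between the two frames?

-0.5

They were about 6.2 units apart before and 5.7 after — 0.5 units closer together.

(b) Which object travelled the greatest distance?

the green cylinder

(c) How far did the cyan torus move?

2.1

From (3.8, 6.0) to (2.6, 7.7), the cyan torus covered √(1.2² + 1.7²) ≈ 2.1 units.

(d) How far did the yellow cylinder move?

2.0

The yellow cylinder moved from about (1.5, 4.7) to (3.4, 4.0), a distance of √(1.9² + 0.7²) ≈ 2.0.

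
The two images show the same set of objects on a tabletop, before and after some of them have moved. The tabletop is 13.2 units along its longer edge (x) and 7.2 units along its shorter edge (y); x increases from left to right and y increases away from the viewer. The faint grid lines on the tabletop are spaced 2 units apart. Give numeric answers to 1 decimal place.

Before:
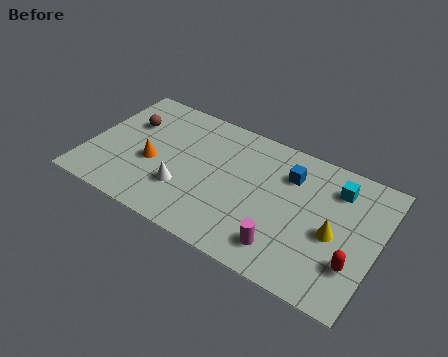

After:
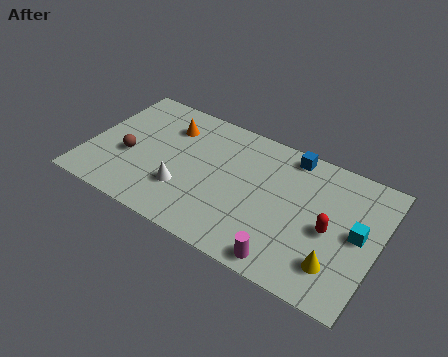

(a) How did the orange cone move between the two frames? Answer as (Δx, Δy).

(0.4, 2.4)

The orange cone started near (3.0, 3.0) and ended near (3.4, 5.4).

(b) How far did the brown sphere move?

1.9

From (1.6, 4.8) to (1.9, 2.9), the brown sphere covered √(0.3² + 1.9²) ≈ 1.9 units.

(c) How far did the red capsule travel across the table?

1.7

From (12.3, 2.1) to (11.1, 3.3), the red capsule covered √(1.2² + 1.2²) ≈ 1.7 units.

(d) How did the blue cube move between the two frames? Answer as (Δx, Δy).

(-0.1, 1.1)

The blue cube was at about (9.0, 5.3) and moved to about (8.9, 6.4).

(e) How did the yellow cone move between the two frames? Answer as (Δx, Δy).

(0.3, -1.5)

The yellow cone started near (11.3, 3.2) and ended near (11.6, 1.7).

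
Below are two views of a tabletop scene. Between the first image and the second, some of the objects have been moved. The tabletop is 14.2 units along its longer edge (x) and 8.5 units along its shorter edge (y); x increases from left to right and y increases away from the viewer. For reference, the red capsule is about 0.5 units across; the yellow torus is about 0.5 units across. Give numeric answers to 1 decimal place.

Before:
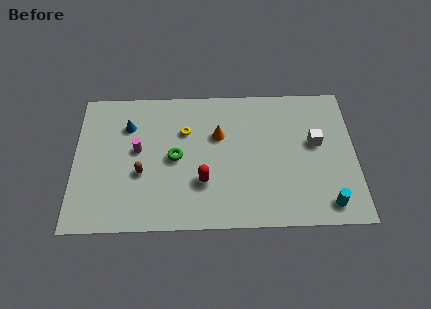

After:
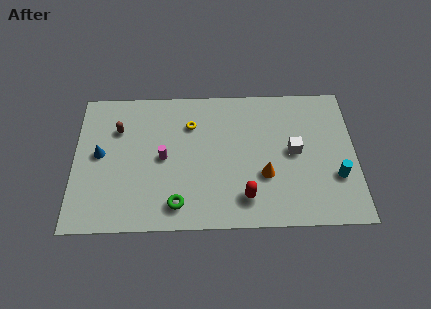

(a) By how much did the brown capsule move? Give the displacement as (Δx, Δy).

(-1.2, 2.7)

The brown capsule was at about (3.4, 3.3) and moved to about (2.2, 6.0).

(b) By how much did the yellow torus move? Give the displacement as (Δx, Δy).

(0.3, 0.4)

From the two frames, the yellow torus sits at roughly (5.6, 5.8) before and (5.9, 6.2) after.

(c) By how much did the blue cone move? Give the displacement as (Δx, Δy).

(-1.4, -1.7)

From the two frames, the blue cone sits at roughly (2.7, 6.2) before and (1.3, 4.5) after.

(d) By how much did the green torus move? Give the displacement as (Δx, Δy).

(0.1, -2.8)

The green torus was at about (5.1, 4.2) and moved to about (5.2, 1.4).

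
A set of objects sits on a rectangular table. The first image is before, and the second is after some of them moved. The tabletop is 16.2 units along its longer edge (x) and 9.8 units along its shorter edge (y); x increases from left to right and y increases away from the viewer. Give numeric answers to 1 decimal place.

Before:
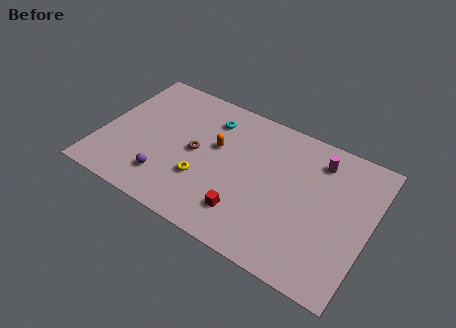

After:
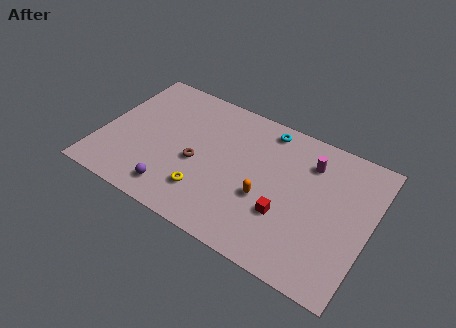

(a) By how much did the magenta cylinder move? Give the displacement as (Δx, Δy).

(-0.5, -0.4)

From the two frames, the magenta cylinder sits at roughly (12.8, 7.9) before and (12.3, 7.5) after.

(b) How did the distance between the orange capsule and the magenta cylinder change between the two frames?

-2.0

They were about 6.3 units apart before and 4.3 after — 2.0 units closer together.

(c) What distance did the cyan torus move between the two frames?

3.4

The cyan torus was near (6.2, 7.7) before and (9.5, 8.6) after, so it travelled √(3.3² + 0.9²) ≈ 3.4 units.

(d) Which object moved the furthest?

the orange capsule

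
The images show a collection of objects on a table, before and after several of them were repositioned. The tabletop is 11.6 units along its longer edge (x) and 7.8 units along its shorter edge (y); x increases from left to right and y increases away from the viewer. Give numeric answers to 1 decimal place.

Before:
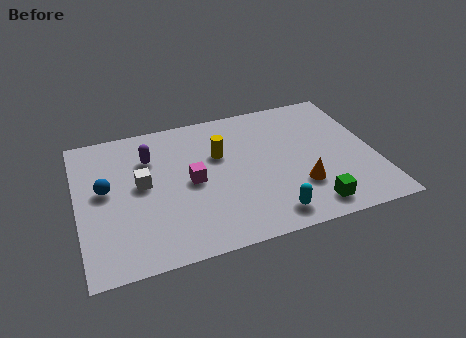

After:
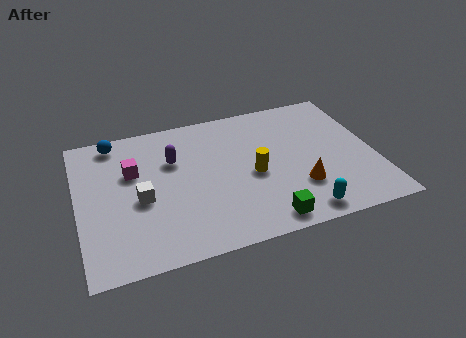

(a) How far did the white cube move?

0.8

From (2.5, 4.2) to (2.4, 3.4), the white cube covered √(0.1² + 0.8²) ≈ 0.8 units.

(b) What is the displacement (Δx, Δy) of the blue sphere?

(0.5, 2.6)

The blue sphere started near (1.1, 4.3) and ended near (1.6, 6.9).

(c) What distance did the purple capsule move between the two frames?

1.0

The purple capsule was near (2.9, 5.6) before and (3.8, 5.2) after, so it travelled √(0.9² + 0.4²) ≈ 1.0 units.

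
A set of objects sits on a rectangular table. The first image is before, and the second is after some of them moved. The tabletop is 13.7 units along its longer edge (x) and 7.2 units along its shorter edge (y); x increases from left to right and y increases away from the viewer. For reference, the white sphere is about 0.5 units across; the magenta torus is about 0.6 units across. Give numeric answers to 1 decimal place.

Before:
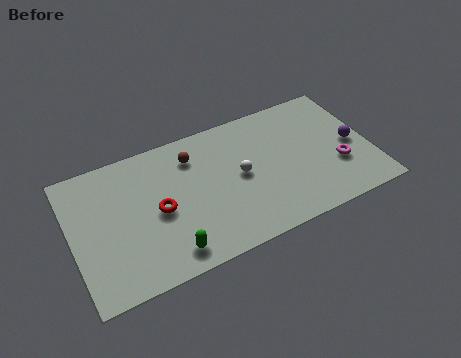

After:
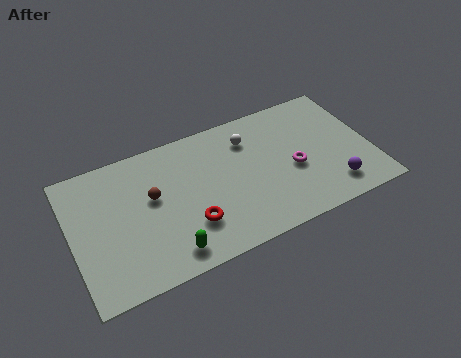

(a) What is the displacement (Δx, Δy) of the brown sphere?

(-2.0, -1.4)

The brown sphere was at about (5.7, 5.6) and moved to about (3.7, 4.2).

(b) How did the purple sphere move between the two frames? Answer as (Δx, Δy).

(-1.2, -2.0)

The purple sphere was at about (12.9, 3.4) and moved to about (11.7, 1.4).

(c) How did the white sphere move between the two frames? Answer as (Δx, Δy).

(0.6, 1.8)

The white sphere was at about (7.7, 3.7) and moved to about (8.3, 5.5).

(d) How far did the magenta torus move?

2.1

The magenta torus moved from about (12.1, 2.5) to (10.1, 3.1), a distance of √(2.0² + 0.6²) ≈ 2.1.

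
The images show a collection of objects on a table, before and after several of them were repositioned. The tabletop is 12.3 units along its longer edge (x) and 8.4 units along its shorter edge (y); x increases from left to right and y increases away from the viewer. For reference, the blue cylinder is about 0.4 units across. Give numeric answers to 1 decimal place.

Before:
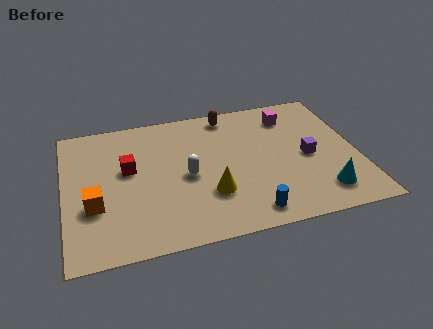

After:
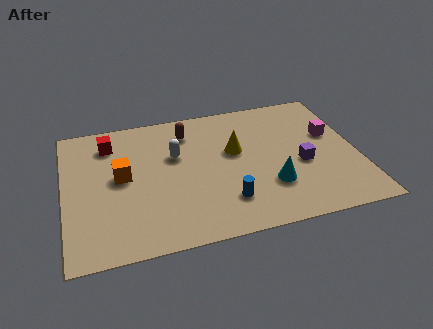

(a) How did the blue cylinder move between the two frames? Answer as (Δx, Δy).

(-0.9, 0.9)

From the two frames, the blue cylinder sits at roughly (7.5, 1.1) before and (6.6, 2.0) after.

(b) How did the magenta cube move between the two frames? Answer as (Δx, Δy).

(1.6, -1.6)

The magenta cube was at about (9.7, 6.7) and moved to about (11.3, 5.1).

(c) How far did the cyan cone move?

2.3

From (10.6, 1.6) to (8.5, 2.5), the cyan cone covered √(2.1² + 0.9²) ≈ 2.3 units.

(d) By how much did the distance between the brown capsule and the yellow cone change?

-2.4

The distance was about 4.9 in the first image and 2.5 in the second, so they moved 2.4 units closer together.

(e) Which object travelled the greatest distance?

the yellow cone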